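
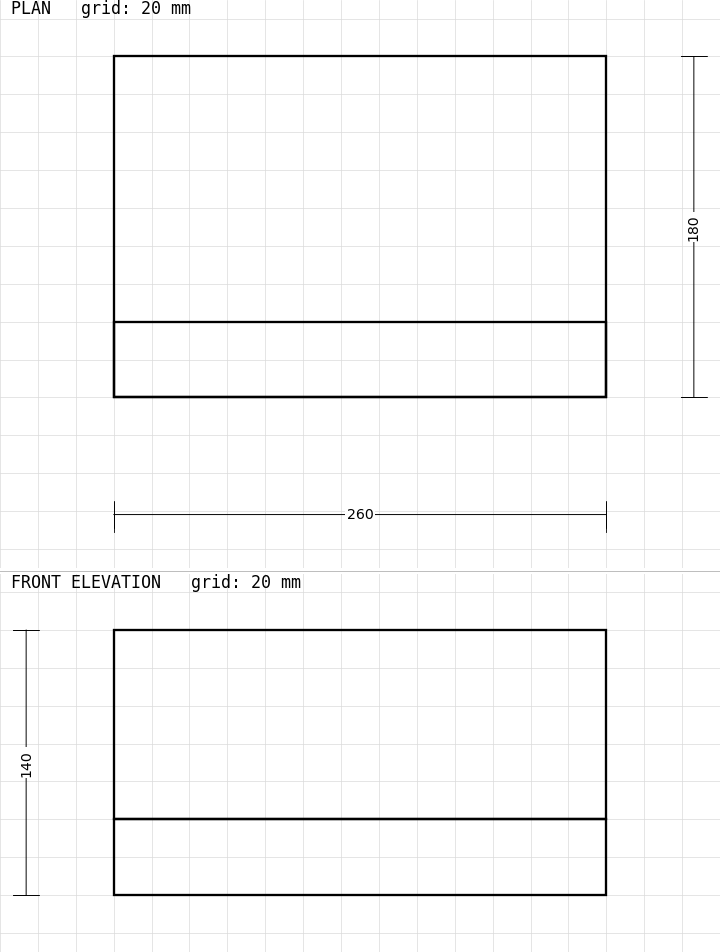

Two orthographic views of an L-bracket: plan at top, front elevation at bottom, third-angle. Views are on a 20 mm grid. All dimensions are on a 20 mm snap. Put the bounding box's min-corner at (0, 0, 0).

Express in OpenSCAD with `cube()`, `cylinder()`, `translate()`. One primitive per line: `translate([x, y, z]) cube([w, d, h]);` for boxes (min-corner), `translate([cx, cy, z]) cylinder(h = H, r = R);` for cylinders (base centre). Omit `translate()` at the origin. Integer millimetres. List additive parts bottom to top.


cube([260, 180, 40]);
translate([0, 0, 40]) cube([260, 40, 100]);


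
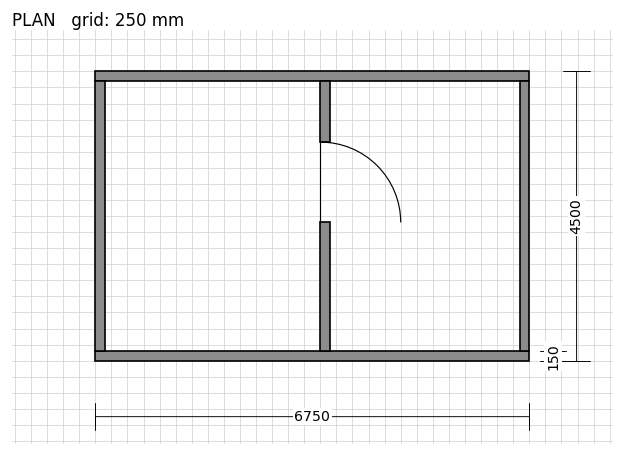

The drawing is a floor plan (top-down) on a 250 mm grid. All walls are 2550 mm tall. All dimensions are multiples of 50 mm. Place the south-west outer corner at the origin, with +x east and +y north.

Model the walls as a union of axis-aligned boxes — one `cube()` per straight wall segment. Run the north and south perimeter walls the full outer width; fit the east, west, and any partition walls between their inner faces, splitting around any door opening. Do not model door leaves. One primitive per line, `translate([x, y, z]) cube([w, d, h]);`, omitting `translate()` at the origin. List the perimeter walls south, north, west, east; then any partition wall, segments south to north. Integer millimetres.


cube([6750, 150, 2550]);
translate([0, 4350, 0]) cube([6750, 150, 2550]);
translate([0, 150, 0]) cube([150, 4200, 2550]);
translate([6600, 150, 0]) cube([150, 4200, 2550]);
translate([3500, 150, 0]) cube([150, 2000, 2550]);
translate([3500, 3400, 0]) cube([150, 950, 2550]);


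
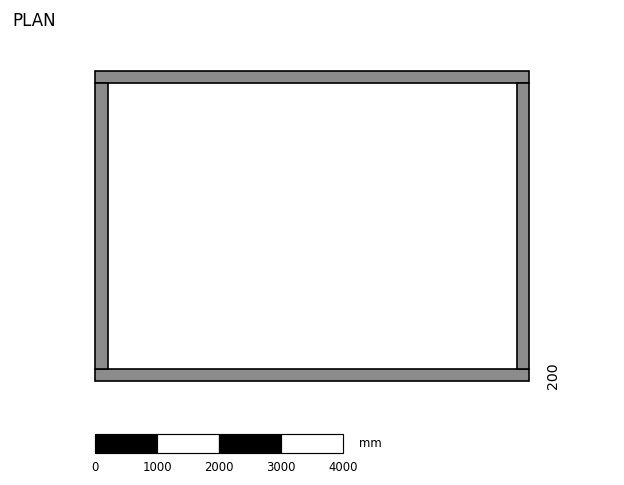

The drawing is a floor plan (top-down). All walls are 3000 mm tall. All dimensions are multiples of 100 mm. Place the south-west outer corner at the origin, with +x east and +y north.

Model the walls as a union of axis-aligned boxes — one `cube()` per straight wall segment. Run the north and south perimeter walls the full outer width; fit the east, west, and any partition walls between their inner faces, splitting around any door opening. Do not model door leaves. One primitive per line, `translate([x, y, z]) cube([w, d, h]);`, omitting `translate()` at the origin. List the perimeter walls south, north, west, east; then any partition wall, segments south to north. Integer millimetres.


cube([7000, 200, 3000]);
translate([0, 4800, 0]) cube([7000, 200, 3000]);
translate([0, 200, 0]) cube([200, 4600, 3000]);
translate([6800, 200, 0]) cube([200, 4600, 3000]);


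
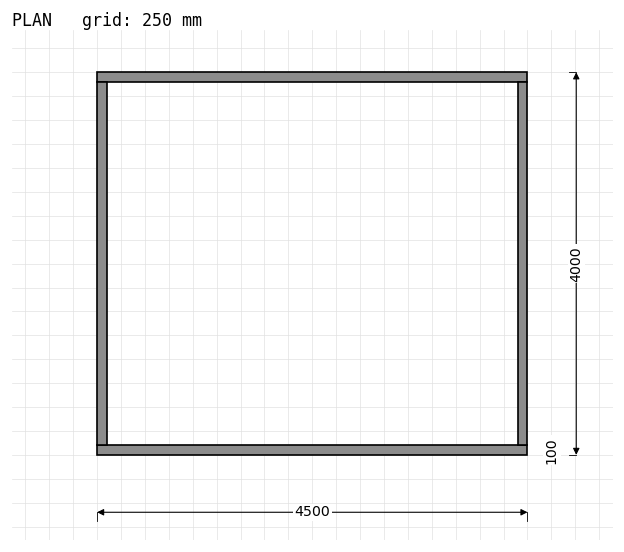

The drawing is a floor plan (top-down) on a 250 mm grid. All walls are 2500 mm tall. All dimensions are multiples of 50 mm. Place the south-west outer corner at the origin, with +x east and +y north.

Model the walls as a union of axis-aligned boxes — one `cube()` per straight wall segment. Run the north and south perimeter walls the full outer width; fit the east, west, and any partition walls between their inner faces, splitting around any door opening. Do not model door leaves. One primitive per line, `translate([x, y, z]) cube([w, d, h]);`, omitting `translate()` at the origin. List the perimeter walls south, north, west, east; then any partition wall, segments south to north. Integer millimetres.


cube([4500, 100, 2500]);
translate([0, 3900, 0]) cube([4500, 100, 2500]);
translate([0, 100, 0]) cube([100, 3800, 2500]);
translate([4400, 100, 0]) cube([100, 3800, 2500]);


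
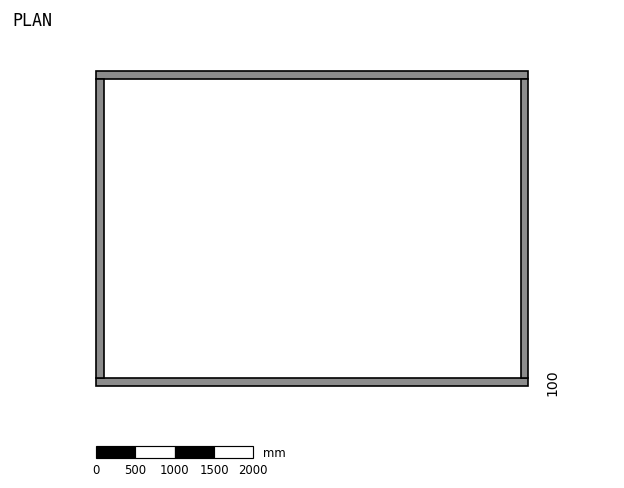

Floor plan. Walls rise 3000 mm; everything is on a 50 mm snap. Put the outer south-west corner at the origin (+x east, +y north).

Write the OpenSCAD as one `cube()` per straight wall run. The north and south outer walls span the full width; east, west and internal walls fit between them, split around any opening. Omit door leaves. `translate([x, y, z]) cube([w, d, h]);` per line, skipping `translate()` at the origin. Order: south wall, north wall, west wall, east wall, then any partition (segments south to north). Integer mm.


cube([5500, 100, 3000]);
translate([0, 3900, 0]) cube([5500, 100, 3000]);
translate([0, 100, 0]) cube([100, 3800, 3000]);
translate([5400, 100, 0]) cube([100, 3800, 3000]);


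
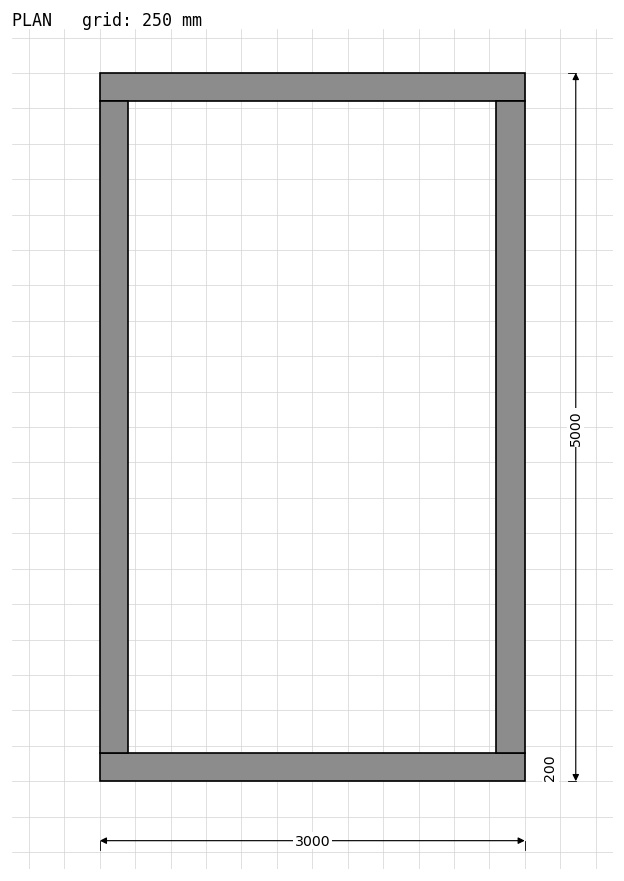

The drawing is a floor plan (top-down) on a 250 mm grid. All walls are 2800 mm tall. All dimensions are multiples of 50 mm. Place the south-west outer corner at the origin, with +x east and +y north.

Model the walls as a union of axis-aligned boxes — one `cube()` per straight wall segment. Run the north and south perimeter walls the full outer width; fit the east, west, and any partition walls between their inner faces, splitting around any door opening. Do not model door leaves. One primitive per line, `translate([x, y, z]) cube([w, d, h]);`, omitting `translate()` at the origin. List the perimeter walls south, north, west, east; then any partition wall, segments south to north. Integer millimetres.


cube([3000, 200, 2800]);
translate([0, 4800, 0]) cube([3000, 200, 2800]);
translate([0, 200, 0]) cube([200, 4600, 2800]);
translate([2800, 200, 0]) cube([200, 4600, 2800]);


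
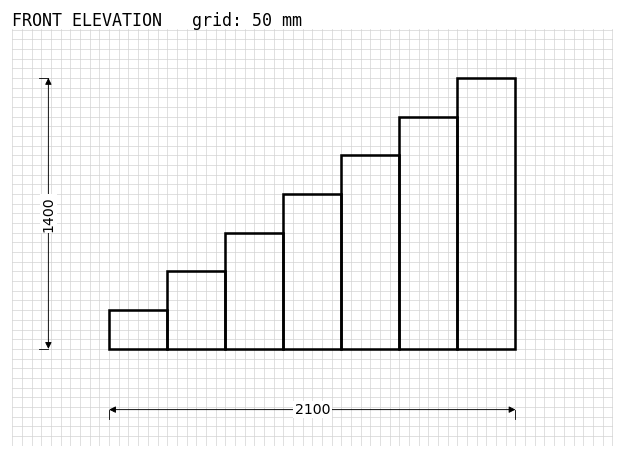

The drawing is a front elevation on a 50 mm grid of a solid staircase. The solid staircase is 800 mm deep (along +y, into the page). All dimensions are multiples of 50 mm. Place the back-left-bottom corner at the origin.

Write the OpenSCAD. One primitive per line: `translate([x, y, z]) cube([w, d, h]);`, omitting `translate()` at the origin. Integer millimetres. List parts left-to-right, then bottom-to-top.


cube([300, 800, 200]);
translate([300, 0, 0]) cube([300, 800, 400]);
translate([600, 0, 0]) cube([300, 800, 600]);
translate([900, 0, 0]) cube([300, 800, 800]);
translate([1200, 0, 0]) cube([300, 800, 1000]);
translate([1500, 0, 0]) cube([300, 800, 1200]);
translate([1800, 0, 0]) cube([300, 800, 1400]);


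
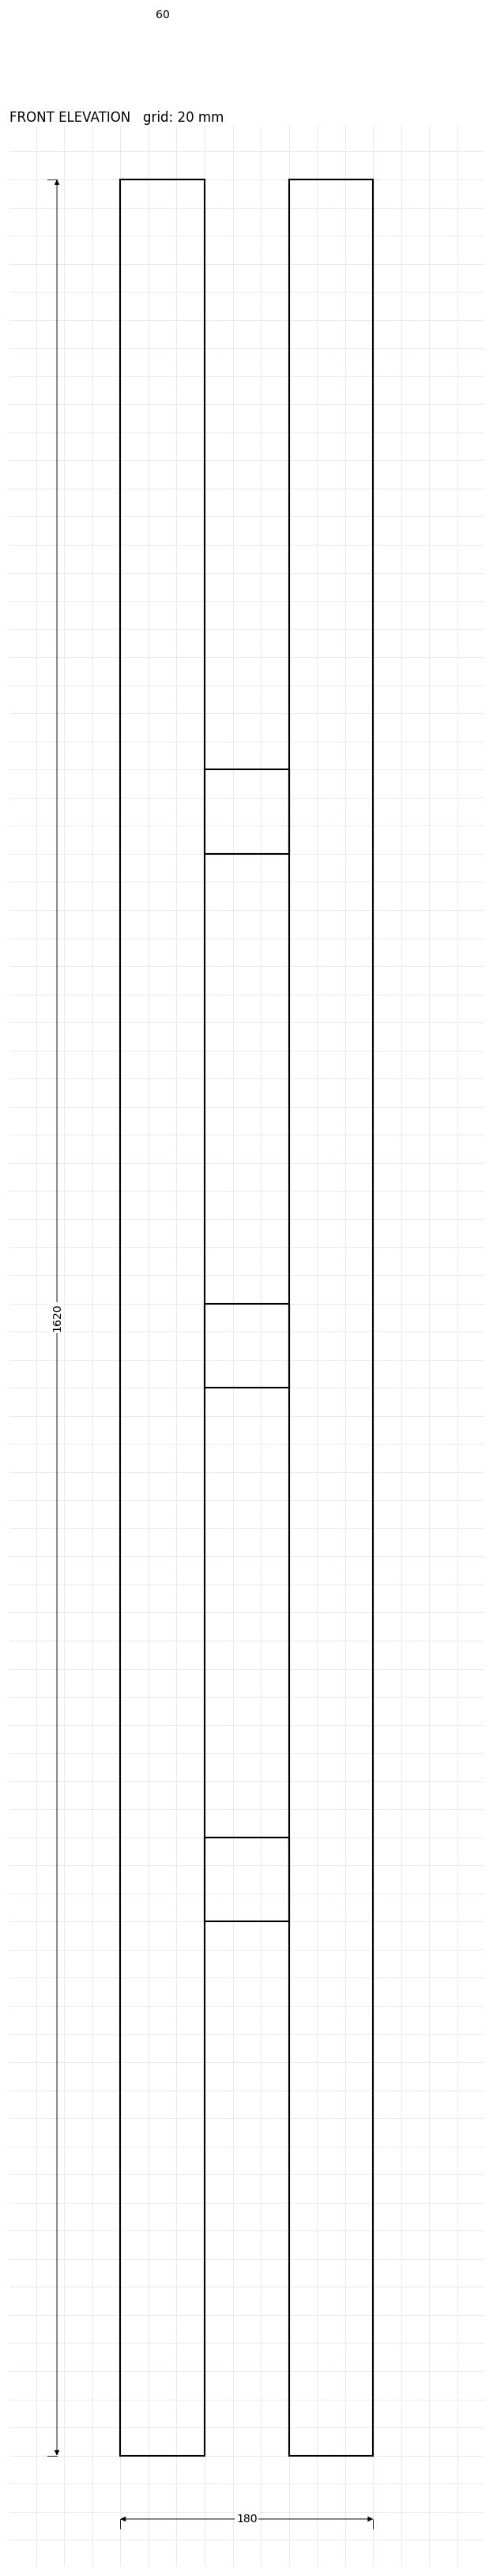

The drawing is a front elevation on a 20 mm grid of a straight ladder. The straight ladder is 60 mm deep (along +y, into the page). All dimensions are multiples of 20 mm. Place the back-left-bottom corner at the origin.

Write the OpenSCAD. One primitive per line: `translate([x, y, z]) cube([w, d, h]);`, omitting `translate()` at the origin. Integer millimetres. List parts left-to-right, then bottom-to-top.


cube([60, 60, 1620]);
translate([60, 0, 380]) cube([60, 60, 60]);
translate([60, 0, 760]) cube([60, 60, 60]);
translate([60, 0, 1140]) cube([60, 60, 60]);
translate([120, 0, 0]) cube([60, 60, 1620]);


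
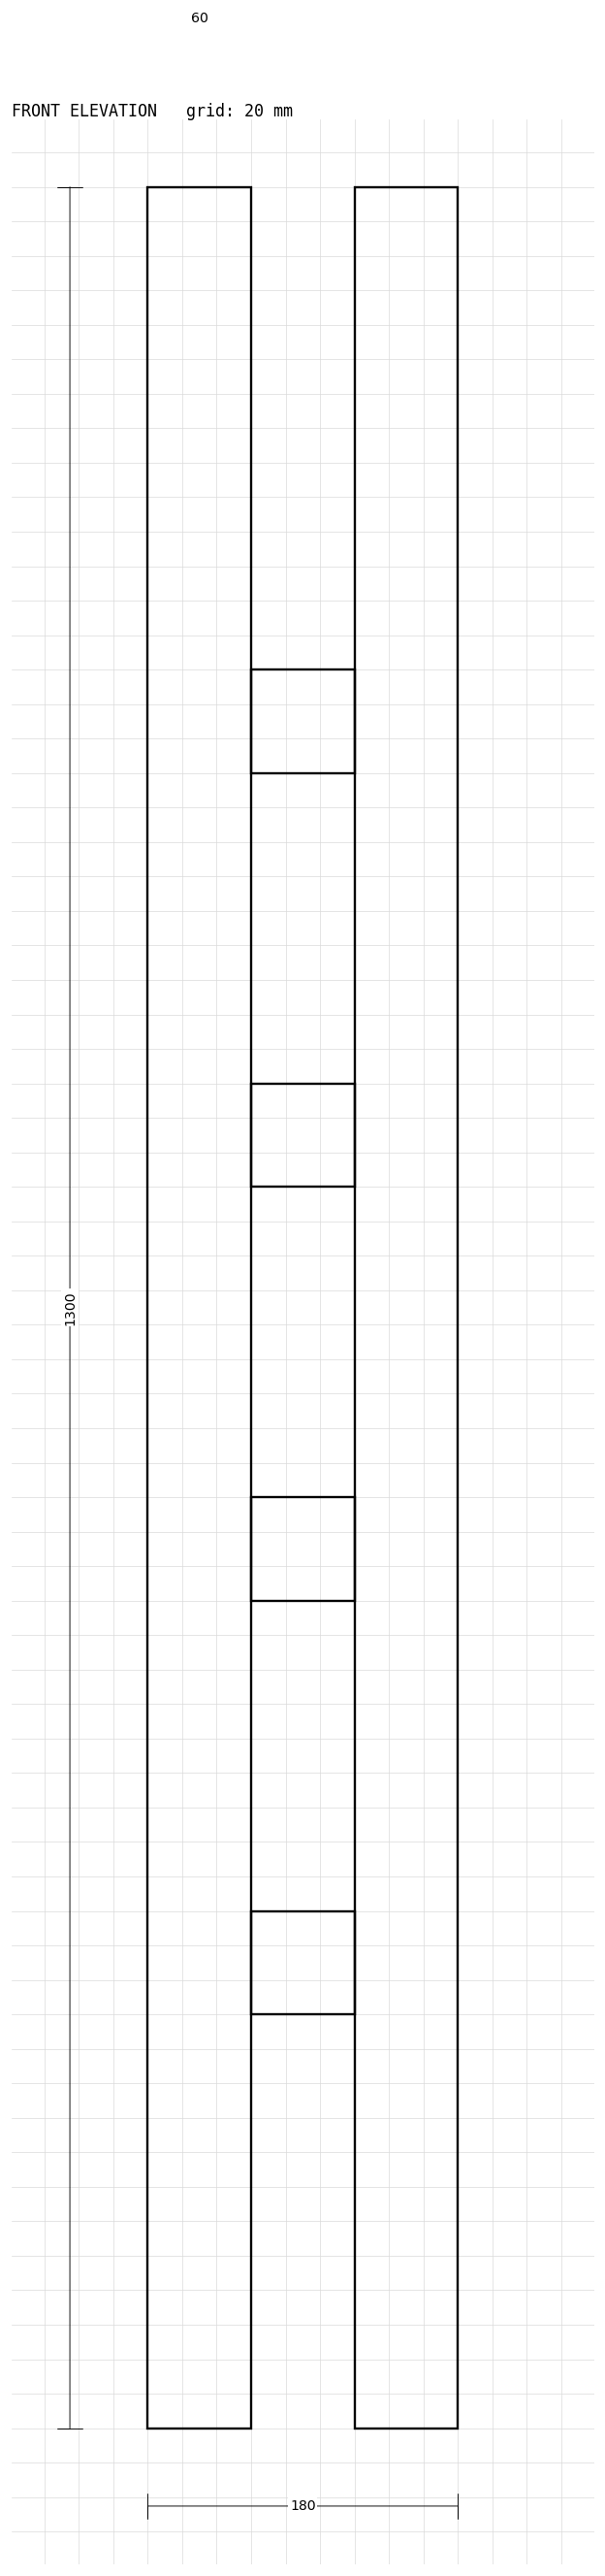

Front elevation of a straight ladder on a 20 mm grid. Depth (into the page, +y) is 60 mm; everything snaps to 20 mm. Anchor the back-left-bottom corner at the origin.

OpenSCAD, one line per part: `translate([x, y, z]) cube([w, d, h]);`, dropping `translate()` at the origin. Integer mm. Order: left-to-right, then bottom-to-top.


cube([60, 60, 1300]);
translate([60, 0, 240]) cube([60, 60, 60]);
translate([60, 0, 480]) cube([60, 60, 60]);
translate([60, 0, 720]) cube([60, 60, 60]);
translate([60, 0, 960]) cube([60, 60, 60]);
translate([120, 0, 0]) cube([60, 60, 1300]);


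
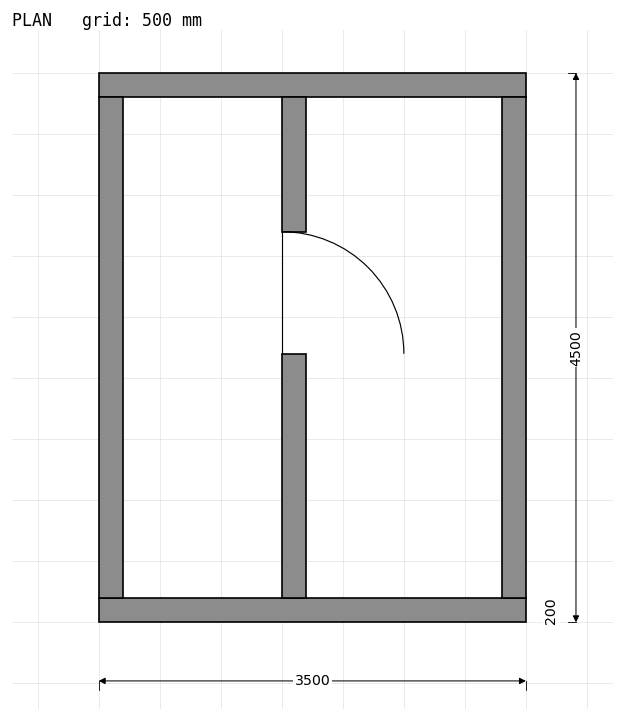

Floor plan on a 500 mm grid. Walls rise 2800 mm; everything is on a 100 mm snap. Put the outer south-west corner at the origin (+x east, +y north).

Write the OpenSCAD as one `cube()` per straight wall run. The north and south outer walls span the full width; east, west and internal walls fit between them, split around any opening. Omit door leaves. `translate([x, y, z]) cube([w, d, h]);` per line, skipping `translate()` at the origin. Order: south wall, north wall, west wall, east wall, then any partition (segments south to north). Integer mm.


cube([3500, 200, 2800]);
translate([0, 4300, 0]) cube([3500, 200, 2800]);
translate([0, 200, 0]) cube([200, 4100, 2800]);
translate([3300, 200, 0]) cube([200, 4100, 2800]);
translate([1500, 200, 0]) cube([200, 2000, 2800]);
translate([1500, 3200, 0]) cube([200, 1100, 2800]);


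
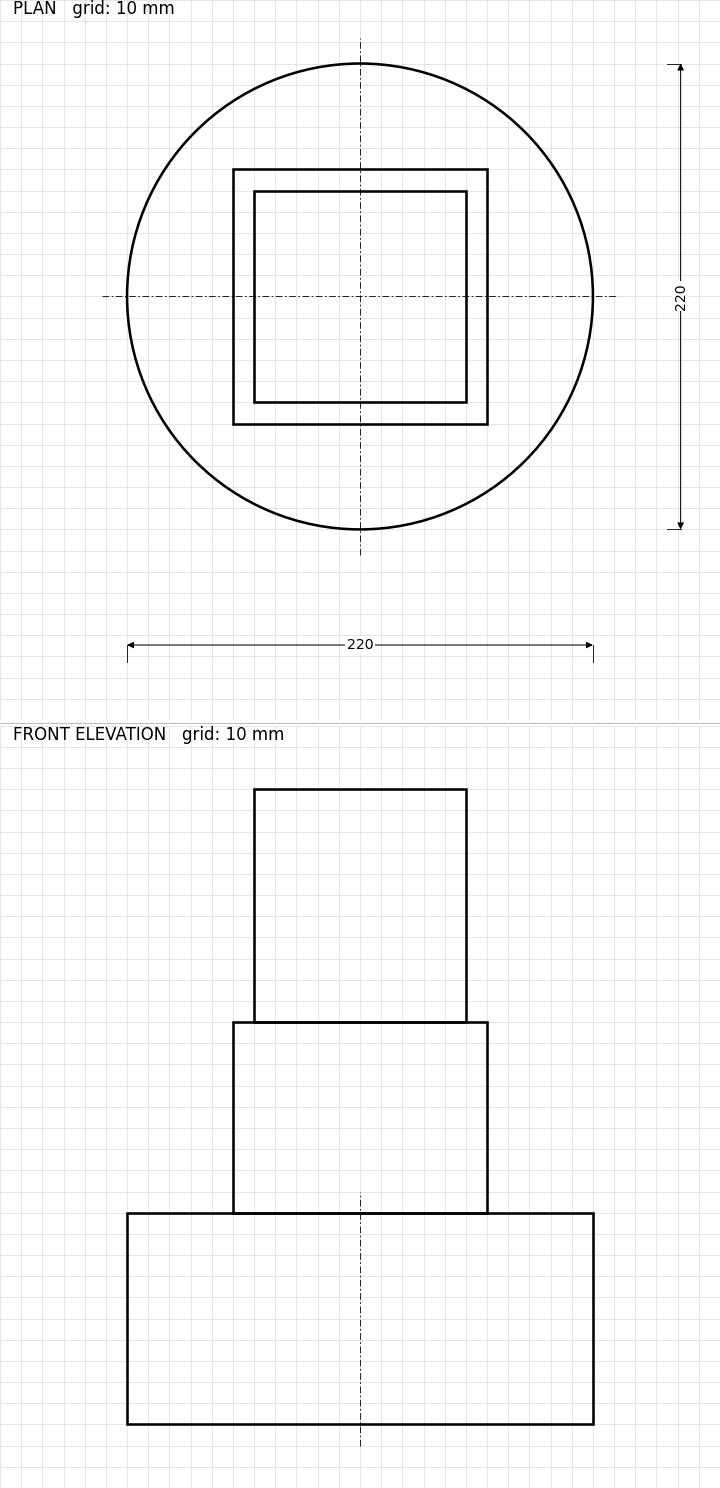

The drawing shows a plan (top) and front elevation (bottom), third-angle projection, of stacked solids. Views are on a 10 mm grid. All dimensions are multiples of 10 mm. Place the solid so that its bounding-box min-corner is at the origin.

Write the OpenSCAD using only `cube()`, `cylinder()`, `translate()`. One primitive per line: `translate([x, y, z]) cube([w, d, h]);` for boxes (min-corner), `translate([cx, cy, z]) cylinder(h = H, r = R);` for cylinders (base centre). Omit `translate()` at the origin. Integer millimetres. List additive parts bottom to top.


translate([110, 110, 0]) cylinder(h = 100, r = 110);
translate([50, 50, 100]) cube([120, 120, 90]);
translate([60, 60, 190]) cube([100, 100, 110]);


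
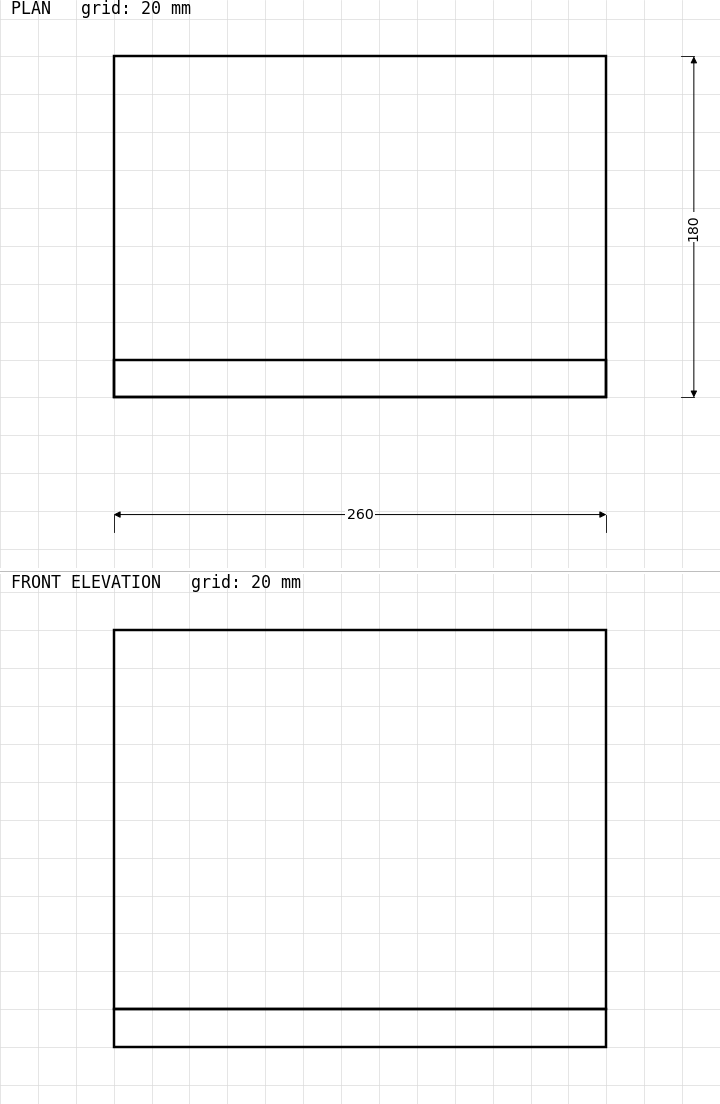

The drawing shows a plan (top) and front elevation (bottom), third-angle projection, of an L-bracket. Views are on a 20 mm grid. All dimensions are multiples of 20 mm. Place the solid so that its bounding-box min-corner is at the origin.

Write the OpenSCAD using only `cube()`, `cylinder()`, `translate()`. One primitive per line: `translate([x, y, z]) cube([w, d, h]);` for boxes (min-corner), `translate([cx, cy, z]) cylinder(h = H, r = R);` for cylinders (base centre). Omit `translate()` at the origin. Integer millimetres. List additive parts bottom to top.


cube([260, 180, 20]);
translate([0, 0, 20]) cube([260, 20, 200]);


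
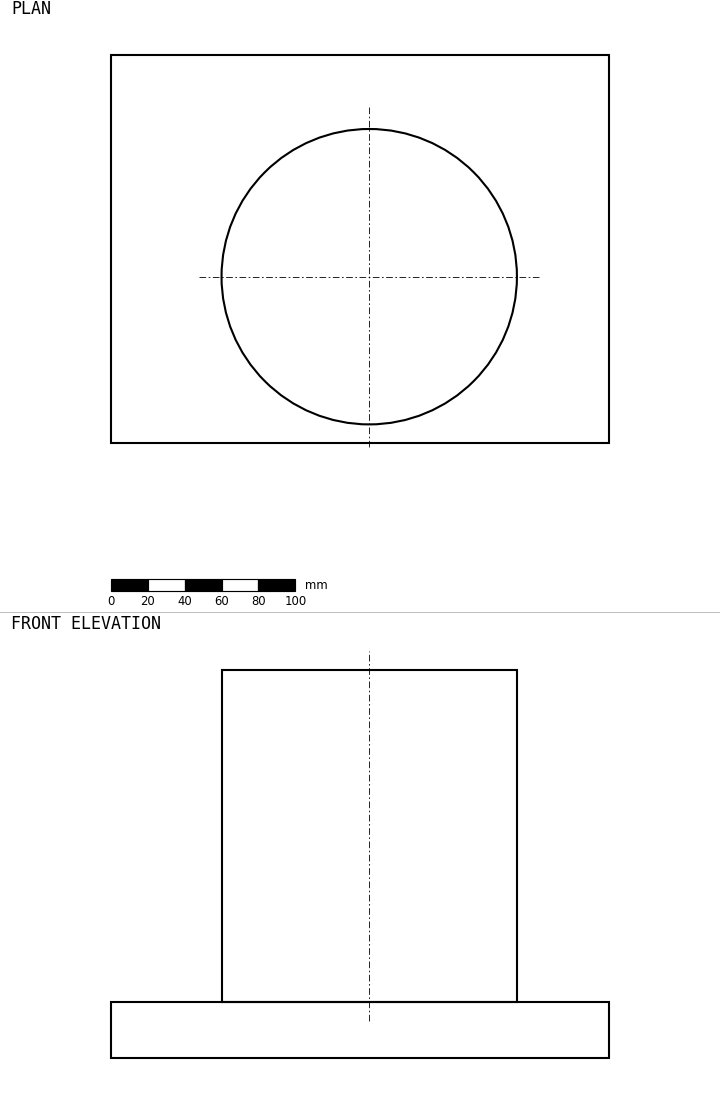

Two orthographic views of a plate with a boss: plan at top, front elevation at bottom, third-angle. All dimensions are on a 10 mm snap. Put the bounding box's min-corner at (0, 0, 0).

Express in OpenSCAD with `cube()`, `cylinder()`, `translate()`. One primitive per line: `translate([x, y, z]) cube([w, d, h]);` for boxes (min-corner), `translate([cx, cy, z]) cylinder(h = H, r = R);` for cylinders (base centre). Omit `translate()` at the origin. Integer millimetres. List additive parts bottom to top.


cube([270, 210, 30]);
translate([140, 90, 30]) cylinder(h = 180, r = 80);


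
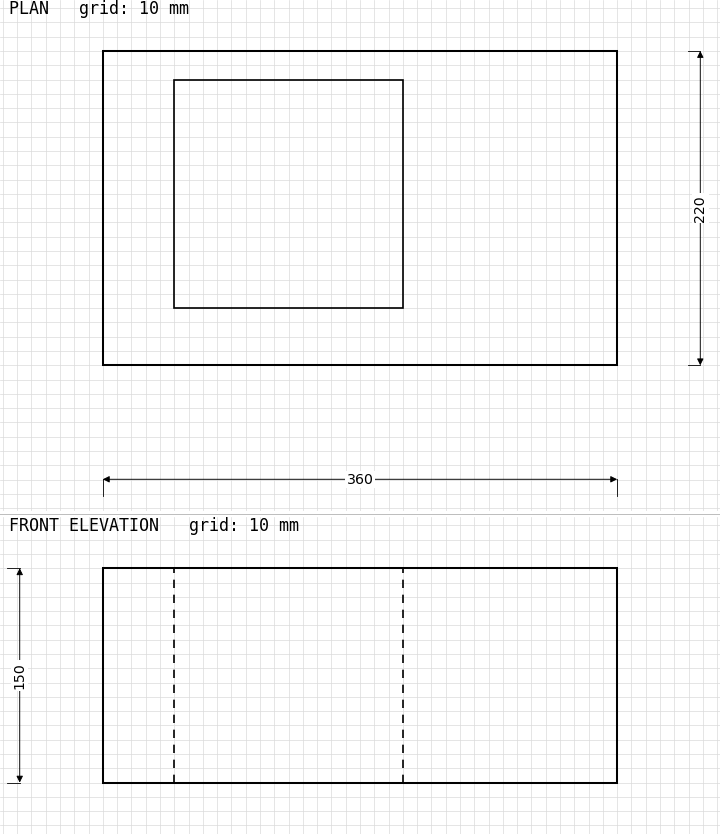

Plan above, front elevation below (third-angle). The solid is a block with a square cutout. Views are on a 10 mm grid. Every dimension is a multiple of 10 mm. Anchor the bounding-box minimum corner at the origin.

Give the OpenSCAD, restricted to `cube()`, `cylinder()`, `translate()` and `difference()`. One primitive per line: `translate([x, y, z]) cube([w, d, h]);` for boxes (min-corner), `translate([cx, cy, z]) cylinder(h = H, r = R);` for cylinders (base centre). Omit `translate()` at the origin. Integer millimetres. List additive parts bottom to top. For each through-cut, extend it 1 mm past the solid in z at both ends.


difference() {
  cube([360, 220, 150]);
  translate([50, 40, -1]) cube([160, 160, 152]);
}


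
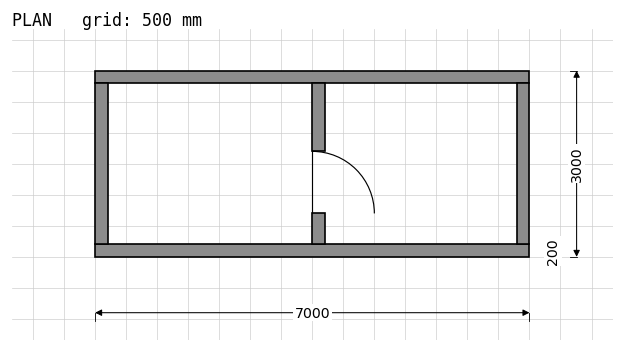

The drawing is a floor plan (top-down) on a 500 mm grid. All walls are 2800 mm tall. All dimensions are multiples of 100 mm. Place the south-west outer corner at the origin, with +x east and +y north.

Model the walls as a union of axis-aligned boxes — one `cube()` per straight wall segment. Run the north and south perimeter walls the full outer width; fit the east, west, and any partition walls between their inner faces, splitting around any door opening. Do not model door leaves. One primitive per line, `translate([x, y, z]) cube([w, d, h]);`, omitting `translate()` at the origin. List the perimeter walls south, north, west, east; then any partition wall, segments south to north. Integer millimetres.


cube([7000, 200, 2800]);
translate([0, 2800, 0]) cube([7000, 200, 2800]);
translate([0, 200, 0]) cube([200, 2600, 2800]);
translate([6800, 200, 0]) cube([200, 2600, 2800]);
translate([3500, 200, 0]) cube([200, 500, 2800]);
translate([3500, 1700, 0]) cube([200, 1100, 2800]);


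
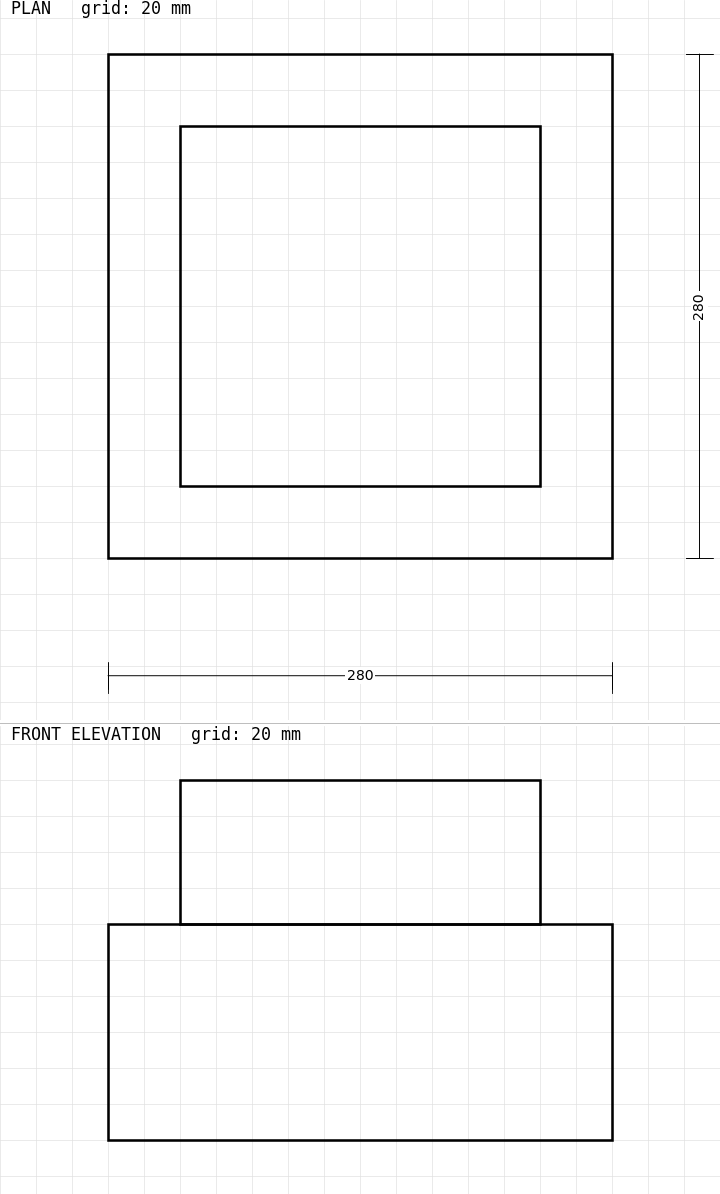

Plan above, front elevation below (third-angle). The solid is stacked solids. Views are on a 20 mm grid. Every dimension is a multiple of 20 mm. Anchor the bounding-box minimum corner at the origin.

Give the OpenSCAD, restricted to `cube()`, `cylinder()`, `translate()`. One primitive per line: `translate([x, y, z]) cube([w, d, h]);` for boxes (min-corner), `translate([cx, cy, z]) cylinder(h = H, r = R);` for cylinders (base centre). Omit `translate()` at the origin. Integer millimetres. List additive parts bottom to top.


cube([280, 280, 120]);
translate([40, 40, 120]) cube([200, 200, 80]);


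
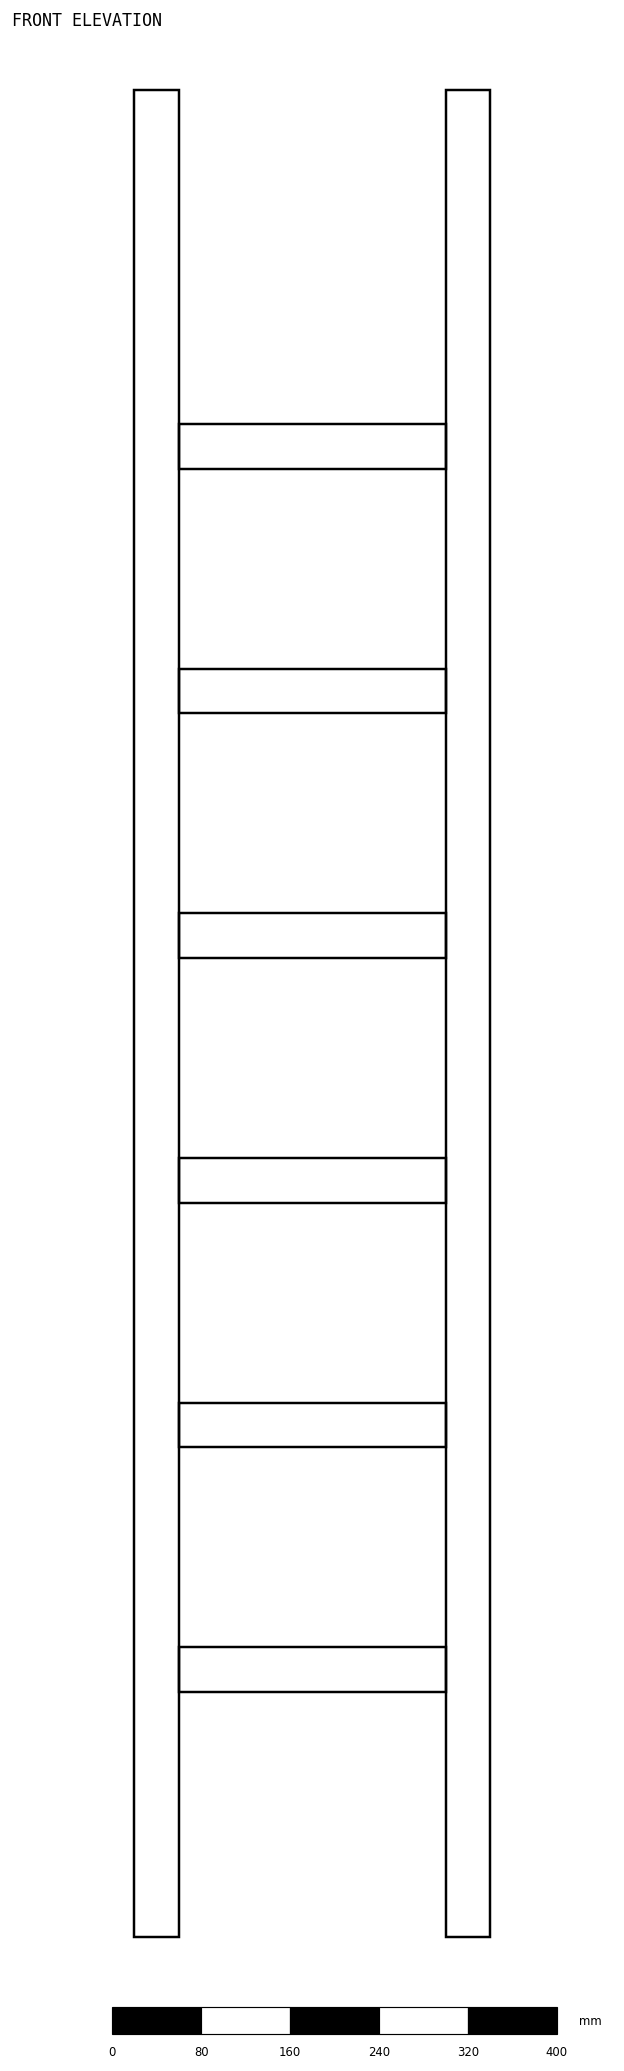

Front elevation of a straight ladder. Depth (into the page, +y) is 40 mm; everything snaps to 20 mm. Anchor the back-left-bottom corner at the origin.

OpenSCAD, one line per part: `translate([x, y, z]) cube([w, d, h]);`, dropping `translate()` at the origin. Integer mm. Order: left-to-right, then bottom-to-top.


cube([40, 40, 1660]);
translate([40, 0, 220]) cube([240, 40, 40]);
translate([40, 0, 440]) cube([240, 40, 40]);
translate([40, 0, 660]) cube([240, 40, 40]);
translate([40, 0, 880]) cube([240, 40, 40]);
translate([40, 0, 1100]) cube([240, 40, 40]);
translate([40, 0, 1320]) cube([240, 40, 40]);
translate([280, 0, 0]) cube([40, 40, 1660]);


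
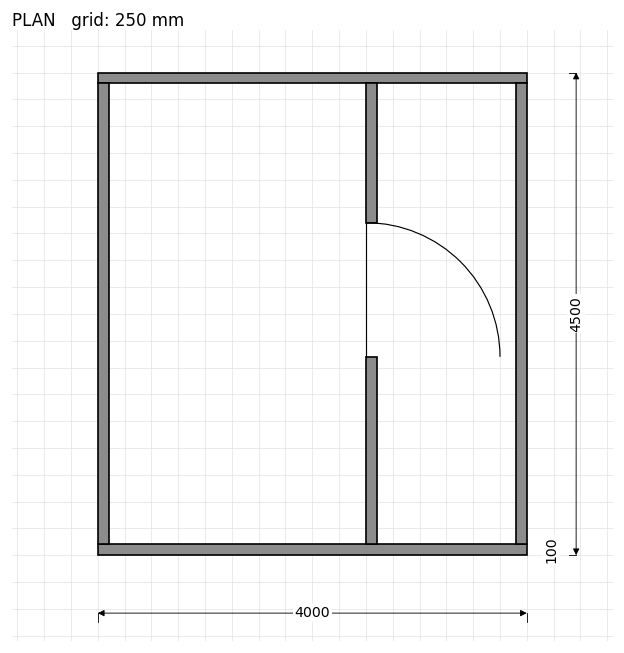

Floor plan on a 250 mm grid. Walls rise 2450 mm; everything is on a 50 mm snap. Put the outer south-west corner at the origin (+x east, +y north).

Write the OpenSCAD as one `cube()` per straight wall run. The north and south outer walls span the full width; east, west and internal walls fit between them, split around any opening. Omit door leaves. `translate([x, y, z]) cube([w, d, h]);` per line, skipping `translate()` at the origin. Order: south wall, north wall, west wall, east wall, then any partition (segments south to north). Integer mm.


cube([4000, 100, 2450]);
translate([0, 4400, 0]) cube([4000, 100, 2450]);
translate([0, 100, 0]) cube([100, 4300, 2450]);
translate([3900, 100, 0]) cube([100, 4300, 2450]);
translate([2500, 100, 0]) cube([100, 1750, 2450]);
translate([2500, 3100, 0]) cube([100, 1300, 2450]);


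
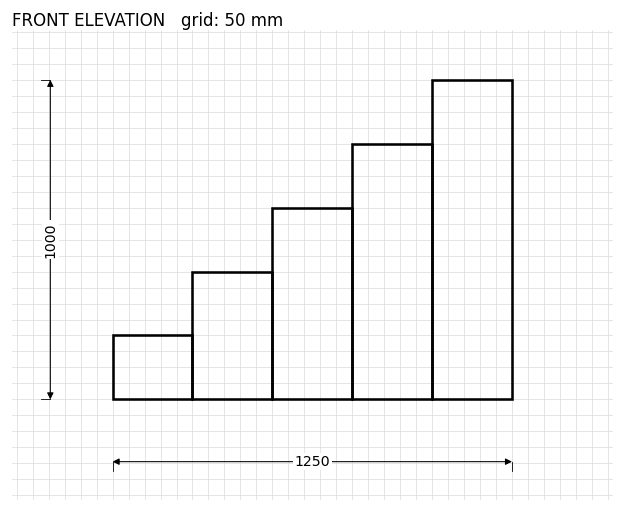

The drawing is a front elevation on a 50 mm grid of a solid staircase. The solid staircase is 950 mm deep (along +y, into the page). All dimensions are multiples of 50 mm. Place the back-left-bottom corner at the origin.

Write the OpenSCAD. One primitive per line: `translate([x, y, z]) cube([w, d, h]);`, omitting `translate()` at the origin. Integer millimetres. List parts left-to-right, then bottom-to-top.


cube([250, 950, 200]);
translate([250, 0, 0]) cube([250, 950, 400]);
translate([500, 0, 0]) cube([250, 950, 600]);
translate([750, 0, 0]) cube([250, 950, 800]);
translate([1000, 0, 0]) cube([250, 950, 1000]);


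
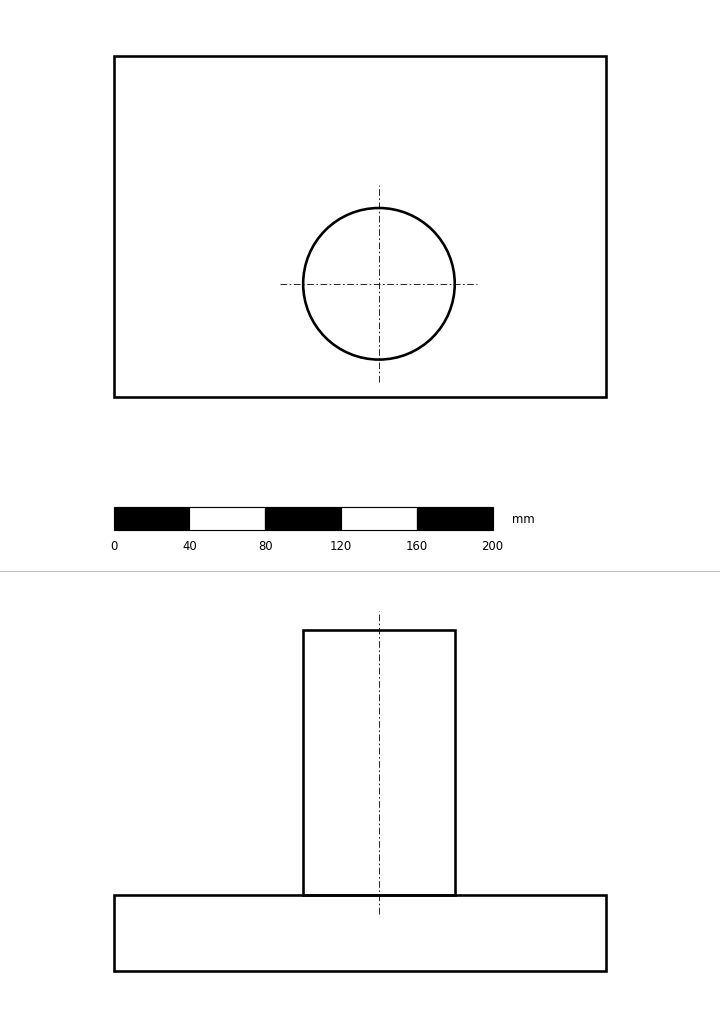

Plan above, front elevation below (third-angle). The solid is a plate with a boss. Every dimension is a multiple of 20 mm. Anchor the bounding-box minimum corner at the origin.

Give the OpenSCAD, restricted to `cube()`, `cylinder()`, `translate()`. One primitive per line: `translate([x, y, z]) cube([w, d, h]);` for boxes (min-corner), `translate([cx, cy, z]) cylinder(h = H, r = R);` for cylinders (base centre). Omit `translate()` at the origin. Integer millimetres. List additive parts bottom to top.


cube([260, 180, 40]);
translate([140, 60, 40]) cylinder(h = 140, r = 40);


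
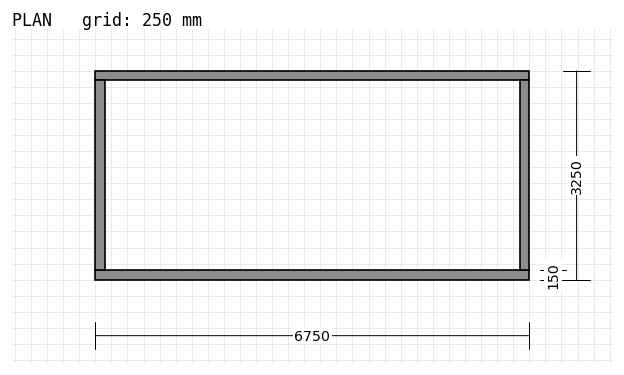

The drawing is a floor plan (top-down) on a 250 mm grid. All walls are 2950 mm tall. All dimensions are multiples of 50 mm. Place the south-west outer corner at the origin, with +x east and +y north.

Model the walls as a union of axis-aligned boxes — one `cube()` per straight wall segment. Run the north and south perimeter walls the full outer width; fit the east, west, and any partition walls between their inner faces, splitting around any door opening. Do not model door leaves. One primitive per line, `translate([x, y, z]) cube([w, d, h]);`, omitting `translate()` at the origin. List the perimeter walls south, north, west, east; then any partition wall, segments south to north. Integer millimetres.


cube([6750, 150, 2950]);
translate([0, 3100, 0]) cube([6750, 150, 2950]);
translate([0, 150, 0]) cube([150, 2950, 2950]);
translate([6600, 150, 0]) cube([150, 2950, 2950]);


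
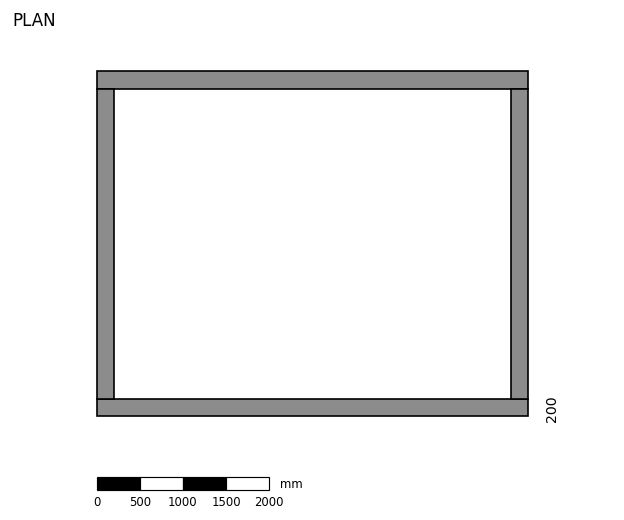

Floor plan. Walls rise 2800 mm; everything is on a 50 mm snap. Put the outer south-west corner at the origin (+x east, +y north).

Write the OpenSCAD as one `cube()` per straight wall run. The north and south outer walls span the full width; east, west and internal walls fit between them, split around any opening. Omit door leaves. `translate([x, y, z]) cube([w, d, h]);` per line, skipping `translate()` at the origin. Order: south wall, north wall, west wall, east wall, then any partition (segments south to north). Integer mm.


cube([5000, 200, 2800]);
translate([0, 3800, 0]) cube([5000, 200, 2800]);
translate([0, 200, 0]) cube([200, 3600, 2800]);
translate([4800, 200, 0]) cube([200, 3600, 2800]);


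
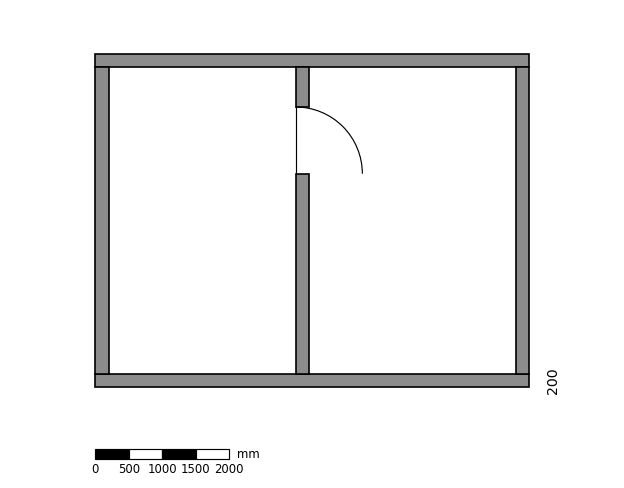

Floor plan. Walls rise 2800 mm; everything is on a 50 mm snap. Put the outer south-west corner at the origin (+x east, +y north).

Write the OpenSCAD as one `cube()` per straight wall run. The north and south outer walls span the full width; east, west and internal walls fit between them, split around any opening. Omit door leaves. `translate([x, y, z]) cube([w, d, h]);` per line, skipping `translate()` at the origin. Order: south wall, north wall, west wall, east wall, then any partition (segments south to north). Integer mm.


cube([6500, 200, 2800]);
translate([0, 4800, 0]) cube([6500, 200, 2800]);
translate([0, 200, 0]) cube([200, 4600, 2800]);
translate([6300, 200, 0]) cube([200, 4600, 2800]);
translate([3000, 200, 0]) cube([200, 3000, 2800]);
translate([3000, 4200, 0]) cube([200, 600, 2800]);


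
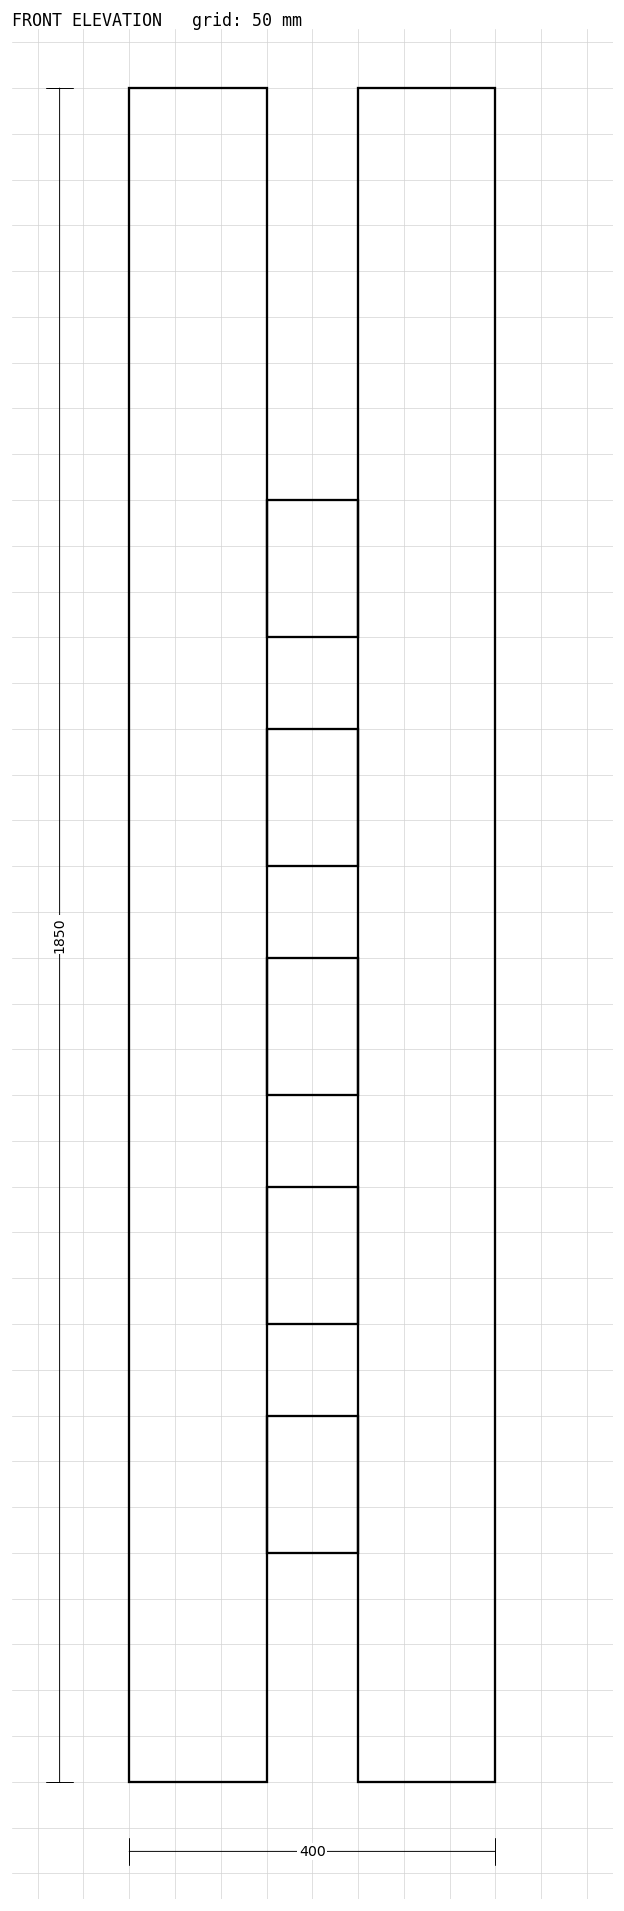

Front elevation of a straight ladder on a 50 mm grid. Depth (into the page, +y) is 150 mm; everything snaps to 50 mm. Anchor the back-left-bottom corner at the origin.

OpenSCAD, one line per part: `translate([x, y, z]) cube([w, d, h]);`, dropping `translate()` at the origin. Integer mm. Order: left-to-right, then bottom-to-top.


cube([150, 150, 1850]);
translate([150, 0, 250]) cube([100, 150, 150]);
translate([150, 0, 500]) cube([100, 150, 150]);
translate([150, 0, 750]) cube([100, 150, 150]);
translate([150, 0, 1000]) cube([100, 150, 150]);
translate([150, 0, 1250]) cube([100, 150, 150]);
translate([250, 0, 0]) cube([150, 150, 1850]);


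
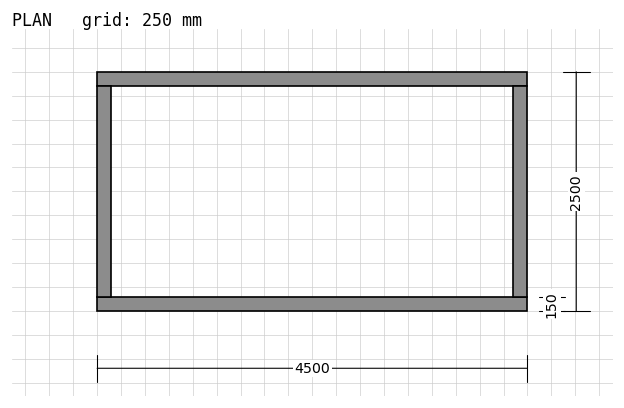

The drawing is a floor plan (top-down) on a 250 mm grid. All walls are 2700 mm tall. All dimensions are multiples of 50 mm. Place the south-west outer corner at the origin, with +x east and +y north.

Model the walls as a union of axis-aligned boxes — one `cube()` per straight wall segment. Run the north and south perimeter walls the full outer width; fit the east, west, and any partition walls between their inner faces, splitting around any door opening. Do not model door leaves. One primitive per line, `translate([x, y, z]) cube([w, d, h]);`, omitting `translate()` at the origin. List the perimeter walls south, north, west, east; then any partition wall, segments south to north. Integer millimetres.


cube([4500, 150, 2700]);
translate([0, 2350, 0]) cube([4500, 150, 2700]);
translate([0, 150, 0]) cube([150, 2200, 2700]);
translate([4350, 150, 0]) cube([150, 2200, 2700]);


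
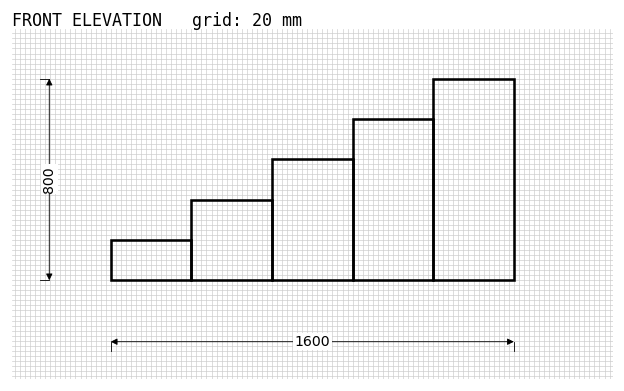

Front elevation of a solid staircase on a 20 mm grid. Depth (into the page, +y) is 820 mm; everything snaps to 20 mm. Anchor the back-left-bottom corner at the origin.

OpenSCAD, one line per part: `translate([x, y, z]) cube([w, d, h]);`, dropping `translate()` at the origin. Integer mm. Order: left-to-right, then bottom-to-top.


cube([320, 820, 160]);
translate([320, 0, 0]) cube([320, 820, 320]);
translate([640, 0, 0]) cube([320, 820, 480]);
translate([960, 0, 0]) cube([320, 820, 640]);
translate([1280, 0, 0]) cube([320, 820, 800]);


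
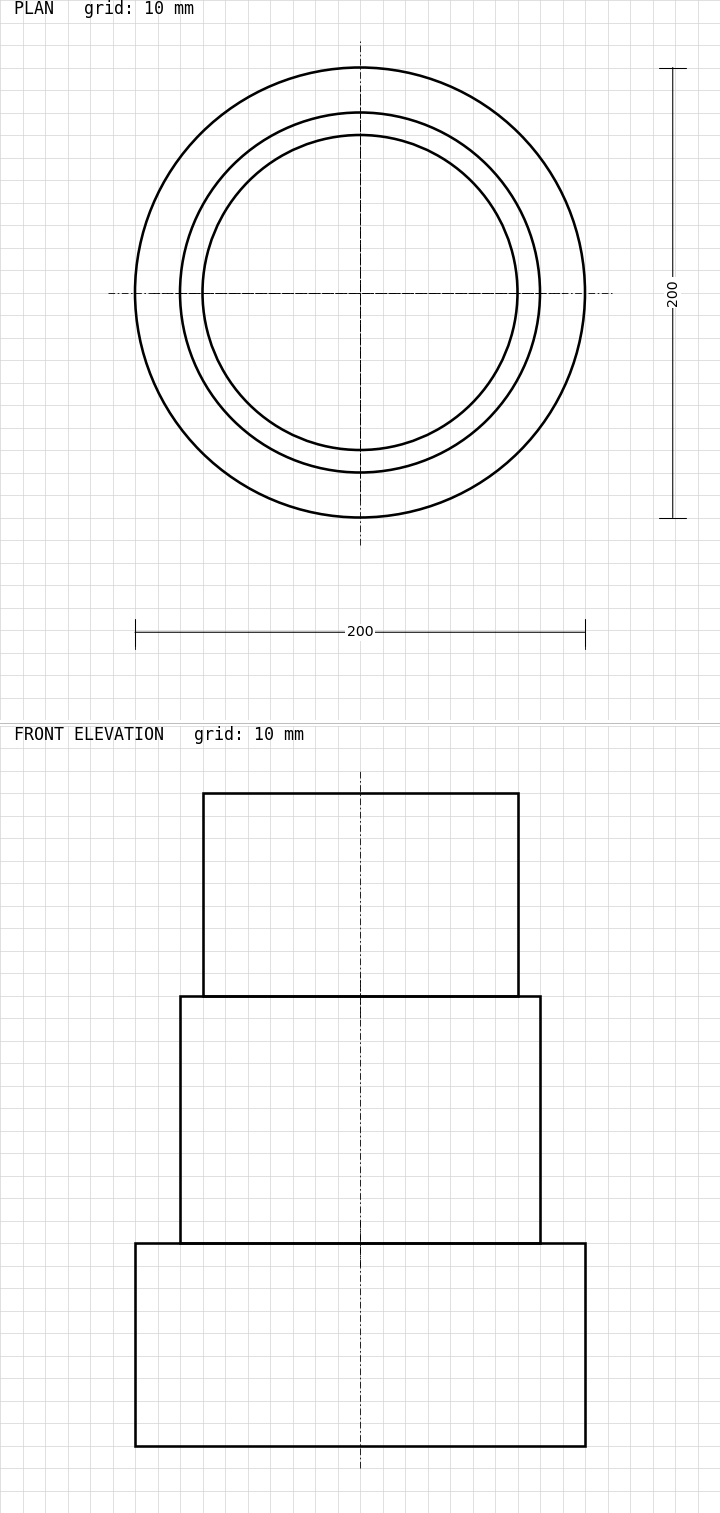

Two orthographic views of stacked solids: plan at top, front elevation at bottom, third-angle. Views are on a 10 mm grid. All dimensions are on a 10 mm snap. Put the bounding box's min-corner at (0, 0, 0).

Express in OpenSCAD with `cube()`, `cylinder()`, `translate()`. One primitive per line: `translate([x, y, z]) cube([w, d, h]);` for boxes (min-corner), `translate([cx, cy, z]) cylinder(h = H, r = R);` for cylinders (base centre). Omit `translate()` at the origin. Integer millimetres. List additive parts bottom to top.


translate([100, 100, 0]) cylinder(h = 90, r = 100);
translate([100, 100, 90]) cylinder(h = 110, r = 80);
translate([100, 100, 200]) cylinder(h = 90, r = 70);


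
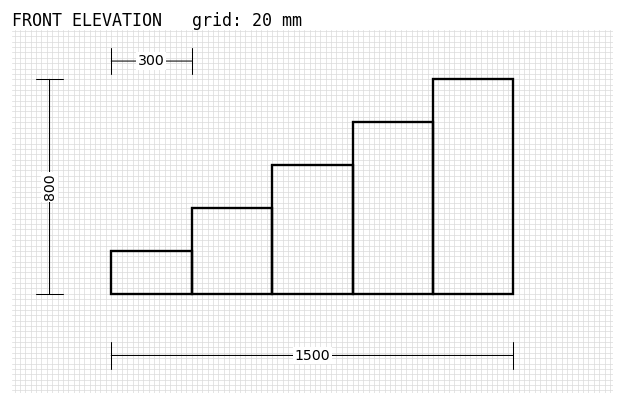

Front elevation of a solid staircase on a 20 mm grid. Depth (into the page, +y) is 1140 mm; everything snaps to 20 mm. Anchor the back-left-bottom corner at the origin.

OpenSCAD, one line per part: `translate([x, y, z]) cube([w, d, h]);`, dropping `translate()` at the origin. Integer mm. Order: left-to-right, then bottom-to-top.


cube([300, 1140, 160]);
translate([300, 0, 0]) cube([300, 1140, 320]);
translate([600, 0, 0]) cube([300, 1140, 480]);
translate([900, 0, 0]) cube([300, 1140, 640]);
translate([1200, 0, 0]) cube([300, 1140, 800]);


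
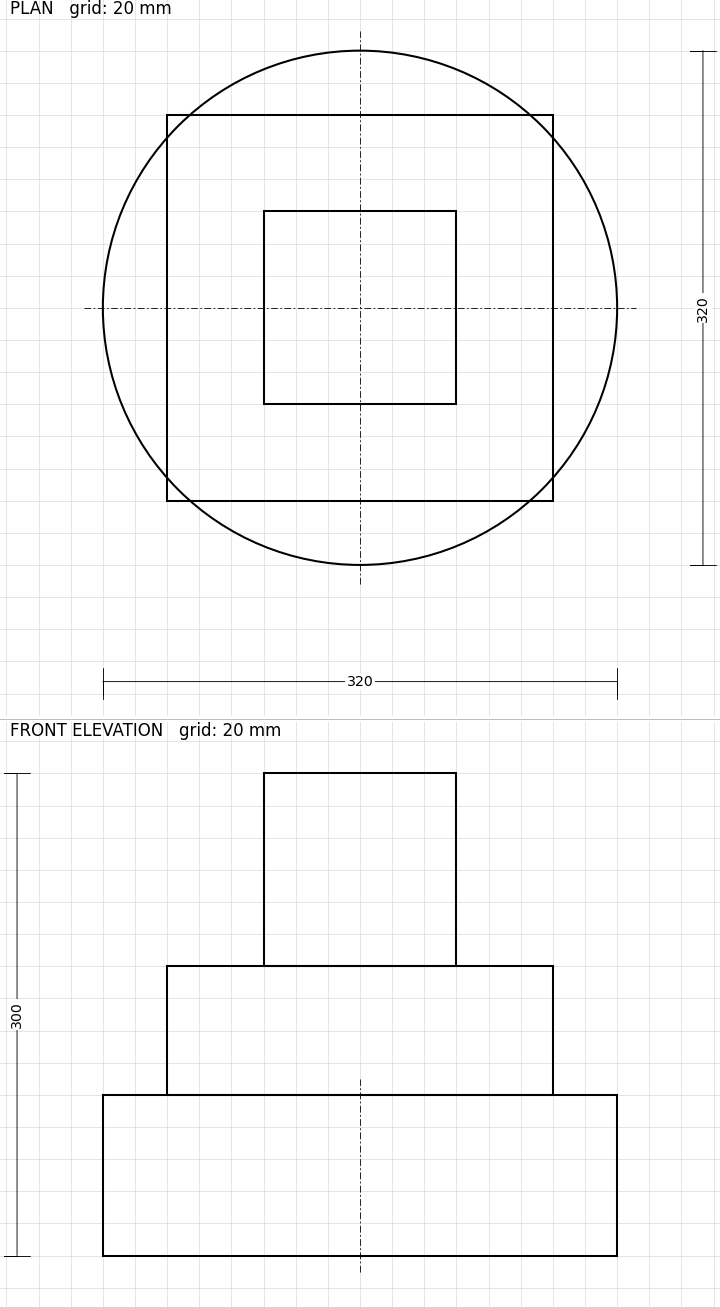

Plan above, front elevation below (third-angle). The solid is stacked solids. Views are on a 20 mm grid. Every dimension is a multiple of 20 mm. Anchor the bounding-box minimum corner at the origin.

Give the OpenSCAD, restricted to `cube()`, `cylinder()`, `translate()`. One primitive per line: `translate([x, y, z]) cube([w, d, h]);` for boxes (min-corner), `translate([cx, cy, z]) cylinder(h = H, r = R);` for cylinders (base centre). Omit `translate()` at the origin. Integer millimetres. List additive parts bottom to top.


translate([160, 160, 0]) cylinder(h = 100, r = 160);
translate([40, 40, 100]) cube([240, 240, 80]);
translate([100, 100, 180]) cube([120, 120, 120]);


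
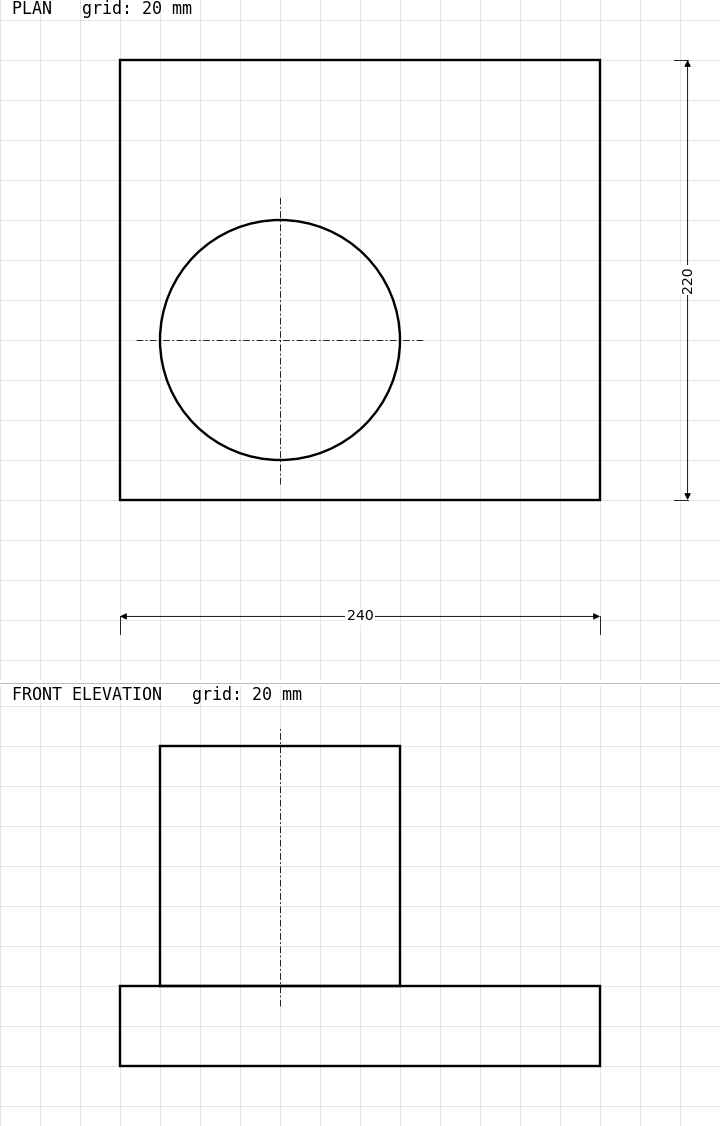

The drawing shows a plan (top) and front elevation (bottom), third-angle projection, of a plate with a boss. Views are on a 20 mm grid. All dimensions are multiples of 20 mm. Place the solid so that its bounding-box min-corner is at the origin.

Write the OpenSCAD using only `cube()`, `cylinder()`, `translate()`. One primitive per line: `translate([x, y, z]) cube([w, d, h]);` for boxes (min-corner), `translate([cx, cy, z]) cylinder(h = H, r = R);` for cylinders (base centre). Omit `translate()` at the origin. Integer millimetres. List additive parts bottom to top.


cube([240, 220, 40]);
translate([80, 80, 40]) cylinder(h = 120, r = 60);


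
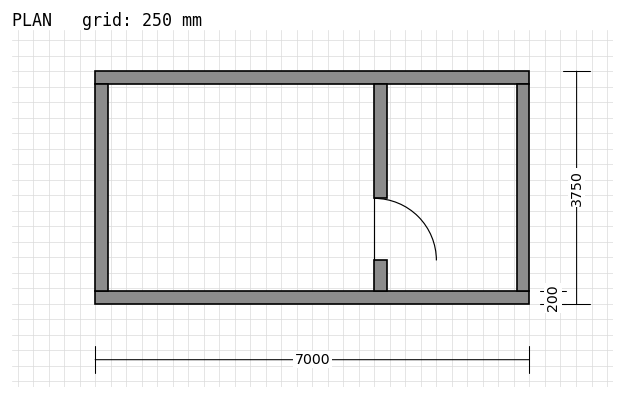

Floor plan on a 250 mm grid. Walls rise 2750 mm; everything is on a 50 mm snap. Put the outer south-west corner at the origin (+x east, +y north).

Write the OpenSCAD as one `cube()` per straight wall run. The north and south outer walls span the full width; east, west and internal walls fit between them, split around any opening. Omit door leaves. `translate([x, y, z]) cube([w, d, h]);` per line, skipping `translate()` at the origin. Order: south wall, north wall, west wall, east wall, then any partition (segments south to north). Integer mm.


cube([7000, 200, 2750]);
translate([0, 3550, 0]) cube([7000, 200, 2750]);
translate([0, 200, 0]) cube([200, 3350, 2750]);
translate([6800, 200, 0]) cube([200, 3350, 2750]);
translate([4500, 200, 0]) cube([200, 500, 2750]);
translate([4500, 1700, 0]) cube([200, 1850, 2750]);


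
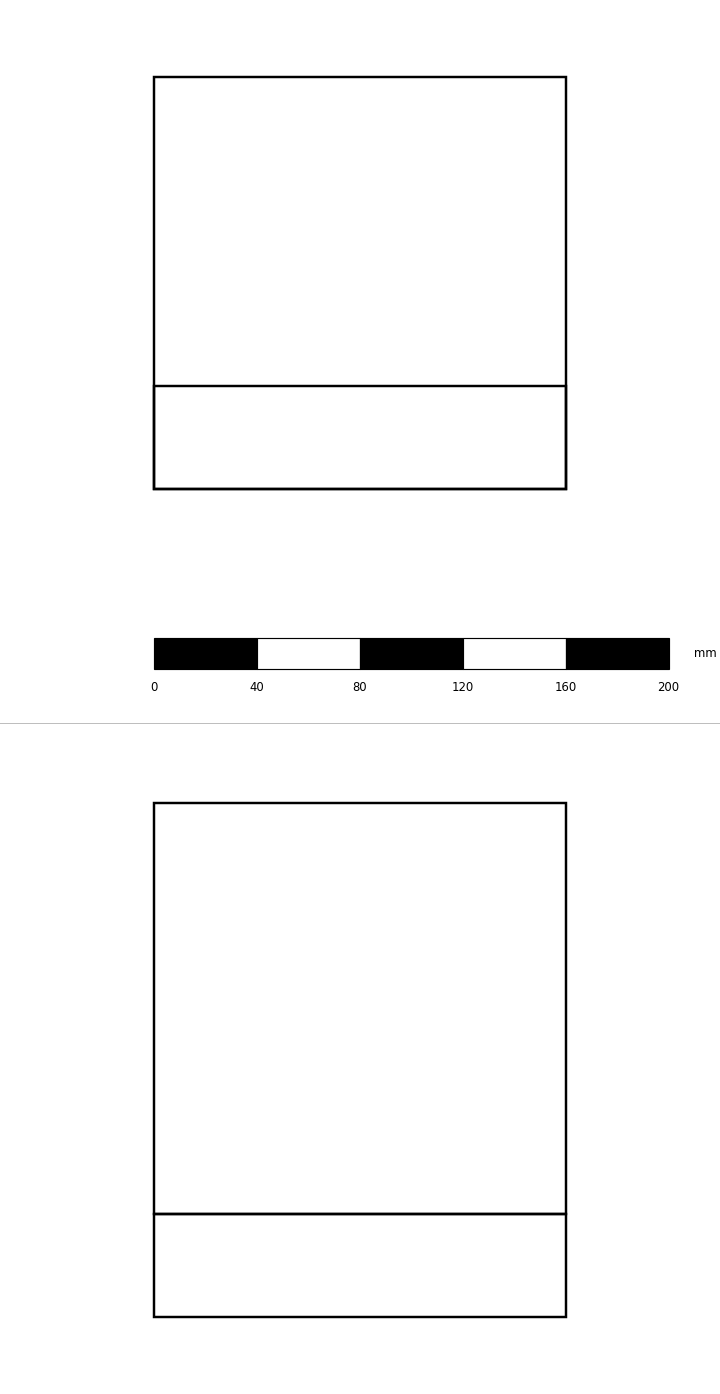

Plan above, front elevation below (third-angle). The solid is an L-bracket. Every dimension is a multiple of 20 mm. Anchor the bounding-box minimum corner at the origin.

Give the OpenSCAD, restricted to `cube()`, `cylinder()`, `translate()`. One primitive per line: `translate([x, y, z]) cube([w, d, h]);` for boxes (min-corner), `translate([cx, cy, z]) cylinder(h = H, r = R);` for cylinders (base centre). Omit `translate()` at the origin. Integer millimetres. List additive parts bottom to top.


cube([160, 160, 40]);
translate([0, 0, 40]) cube([160, 40, 160]);


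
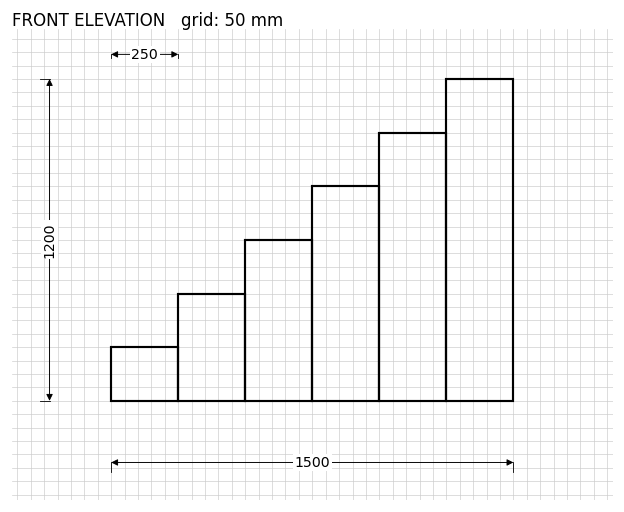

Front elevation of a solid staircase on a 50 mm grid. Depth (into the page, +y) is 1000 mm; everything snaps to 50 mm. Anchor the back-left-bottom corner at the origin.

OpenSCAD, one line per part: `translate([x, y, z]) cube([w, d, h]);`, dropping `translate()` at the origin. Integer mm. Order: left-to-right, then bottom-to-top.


cube([250, 1000, 200]);
translate([250, 0, 0]) cube([250, 1000, 400]);
translate([500, 0, 0]) cube([250, 1000, 600]);
translate([750, 0, 0]) cube([250, 1000, 800]);
translate([1000, 0, 0]) cube([250, 1000, 1000]);
translate([1250, 0, 0]) cube([250, 1000, 1200]);


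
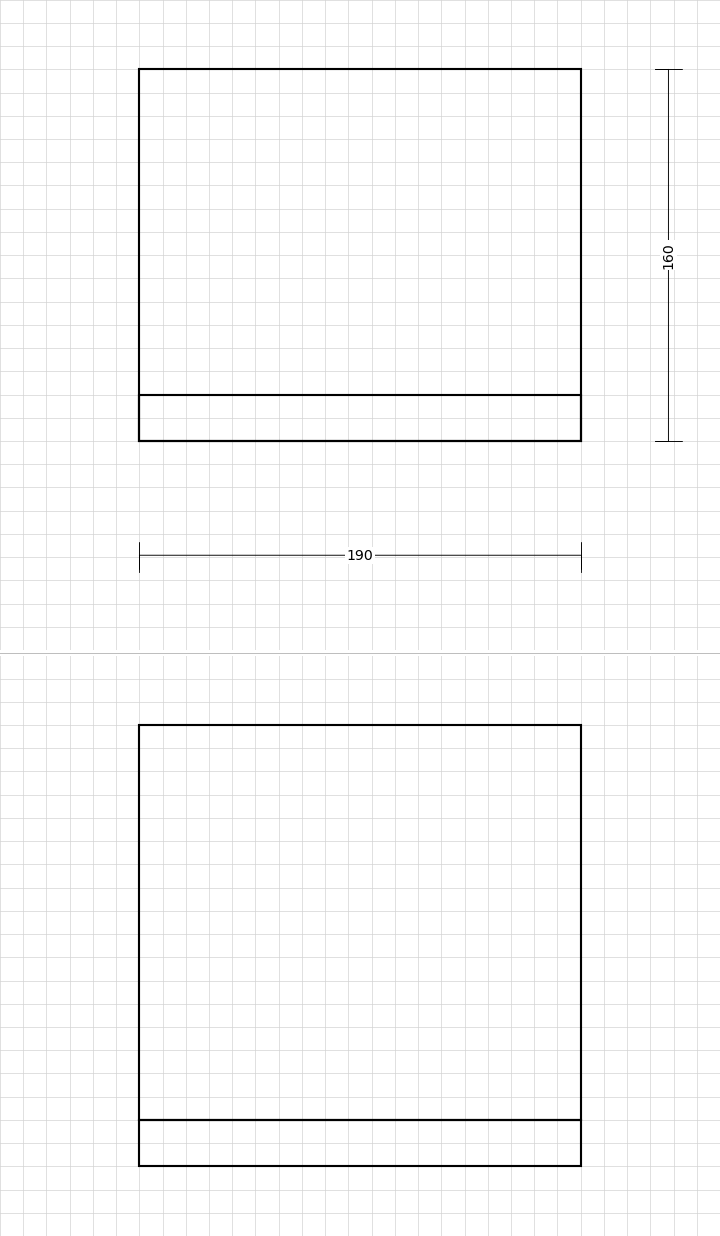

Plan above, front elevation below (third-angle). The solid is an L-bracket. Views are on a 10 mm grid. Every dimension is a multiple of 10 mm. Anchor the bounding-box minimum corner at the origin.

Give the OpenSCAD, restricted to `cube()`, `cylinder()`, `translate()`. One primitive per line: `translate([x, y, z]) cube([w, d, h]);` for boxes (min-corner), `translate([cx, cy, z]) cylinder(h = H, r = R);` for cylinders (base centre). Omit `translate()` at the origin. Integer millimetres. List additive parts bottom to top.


cube([190, 160, 20]);
translate([0, 0, 20]) cube([190, 20, 170]);


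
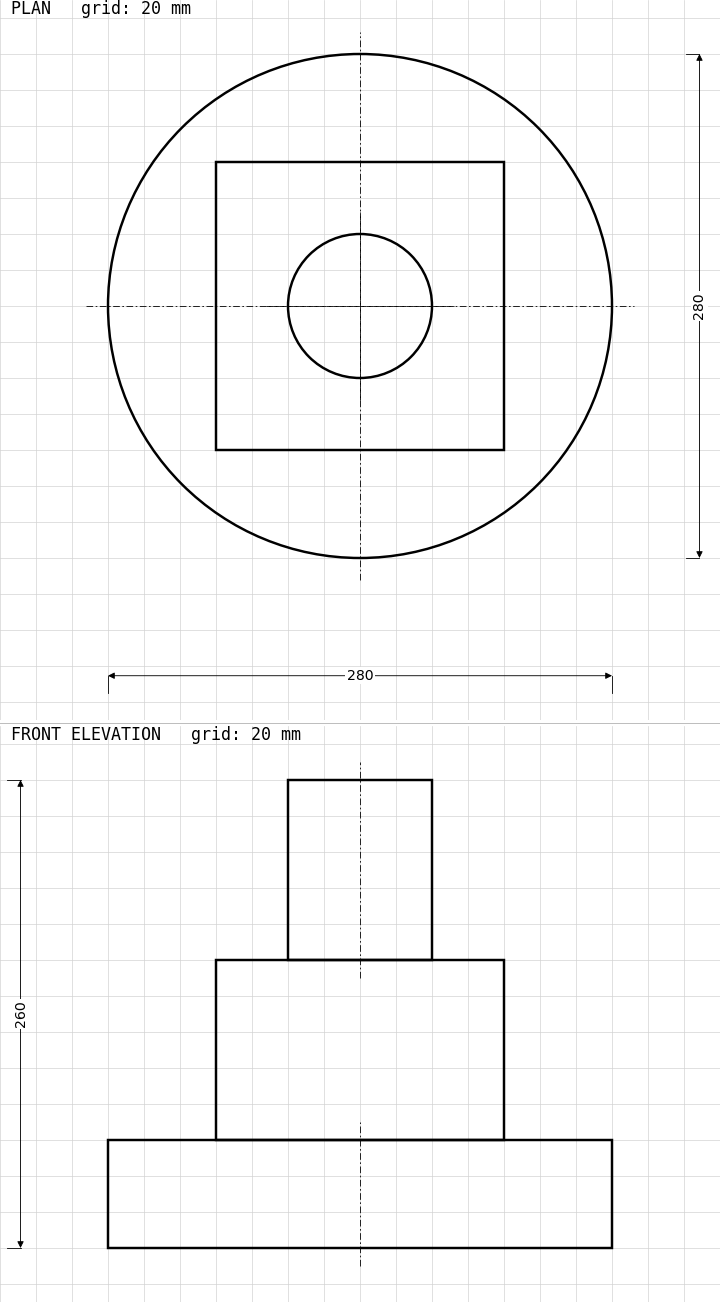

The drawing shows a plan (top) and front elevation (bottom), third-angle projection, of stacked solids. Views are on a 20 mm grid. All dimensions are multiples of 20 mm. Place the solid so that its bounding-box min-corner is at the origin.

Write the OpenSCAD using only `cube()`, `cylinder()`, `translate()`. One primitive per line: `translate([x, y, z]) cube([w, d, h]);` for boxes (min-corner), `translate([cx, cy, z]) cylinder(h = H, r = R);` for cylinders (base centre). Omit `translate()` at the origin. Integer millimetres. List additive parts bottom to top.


translate([140, 140, 0]) cylinder(h = 60, r = 140);
translate([60, 60, 60]) cube([160, 160, 100]);
translate([140, 140, 160]) cylinder(h = 100, r = 40);
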